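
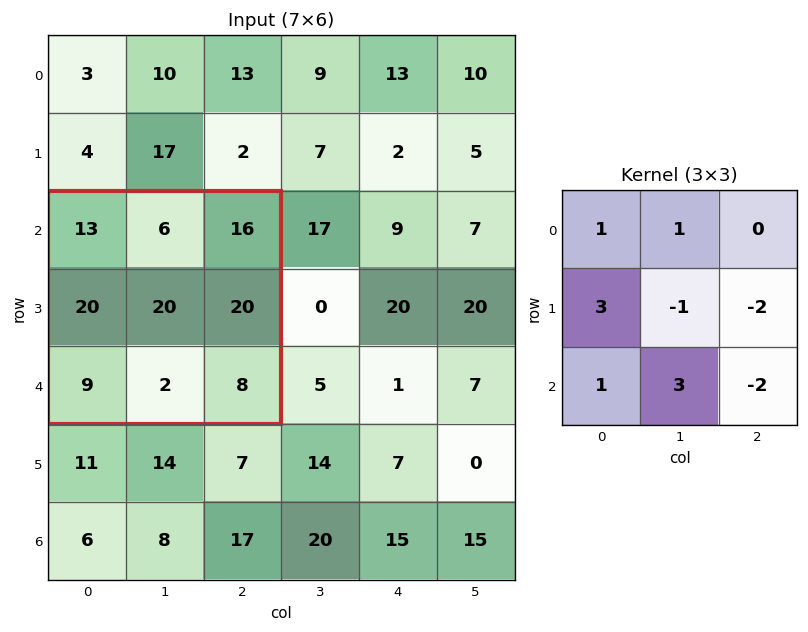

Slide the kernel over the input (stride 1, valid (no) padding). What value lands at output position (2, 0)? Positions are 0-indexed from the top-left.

The receptive field on the input at this output position is [13 6 16 / 20 20 20 / 9 2 8]. Elementwise product with the kernel and sum: 13·1 + 6·1 + 20·3 + 20·-1 + 20·-2 + 9·1 + 2·3 + 8·-2.

18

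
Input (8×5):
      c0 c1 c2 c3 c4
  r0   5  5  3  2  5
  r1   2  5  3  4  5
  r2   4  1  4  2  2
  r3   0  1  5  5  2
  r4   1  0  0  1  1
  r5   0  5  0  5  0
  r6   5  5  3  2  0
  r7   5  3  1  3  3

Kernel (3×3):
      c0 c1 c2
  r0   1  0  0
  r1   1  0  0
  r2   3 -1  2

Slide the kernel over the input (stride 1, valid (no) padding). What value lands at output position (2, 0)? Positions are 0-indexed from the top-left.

7

The receptive field on the input at this output position is [4 1 4 / 0 1 5 / 1 0 0]. Elementwise product with the kernel and sum: 4·1 + 0·1 + 1·3 + 0·-1 + 0·2.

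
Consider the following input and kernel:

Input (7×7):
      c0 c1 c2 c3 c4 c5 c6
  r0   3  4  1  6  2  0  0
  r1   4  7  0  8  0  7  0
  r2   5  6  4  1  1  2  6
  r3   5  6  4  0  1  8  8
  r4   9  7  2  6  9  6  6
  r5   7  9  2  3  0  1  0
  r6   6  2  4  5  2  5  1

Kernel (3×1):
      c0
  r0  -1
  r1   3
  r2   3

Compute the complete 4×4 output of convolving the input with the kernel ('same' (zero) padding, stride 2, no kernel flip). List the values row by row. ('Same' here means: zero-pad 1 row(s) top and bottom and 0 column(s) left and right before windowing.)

21 3 6 0
26 24 6 42
43 8 26 10
11 10 6 3

Output[0,0]: The receptive field on the zero-padded input at this output position is [0 / 3 / 4]. Elementwise product with the kernel and sum: 0·-1 + 3·3 + 4·3.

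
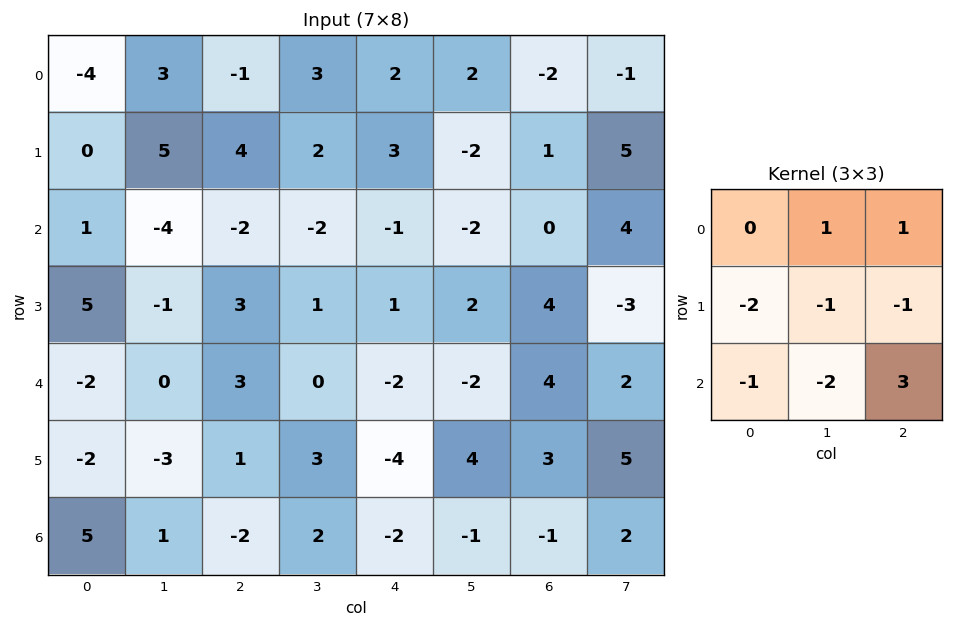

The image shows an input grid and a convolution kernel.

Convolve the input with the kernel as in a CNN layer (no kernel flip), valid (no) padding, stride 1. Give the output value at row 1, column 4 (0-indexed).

10

The receptive field on the input at this output position is [3 -2 1 / -1 -2 0 / 1 2 4]. Elementwise product with the kernel and sum: -2·1 + 1·1 + -1·-2 + -2·-1 + 0·-1 + 1·-1 + 2·-2 + 4·3.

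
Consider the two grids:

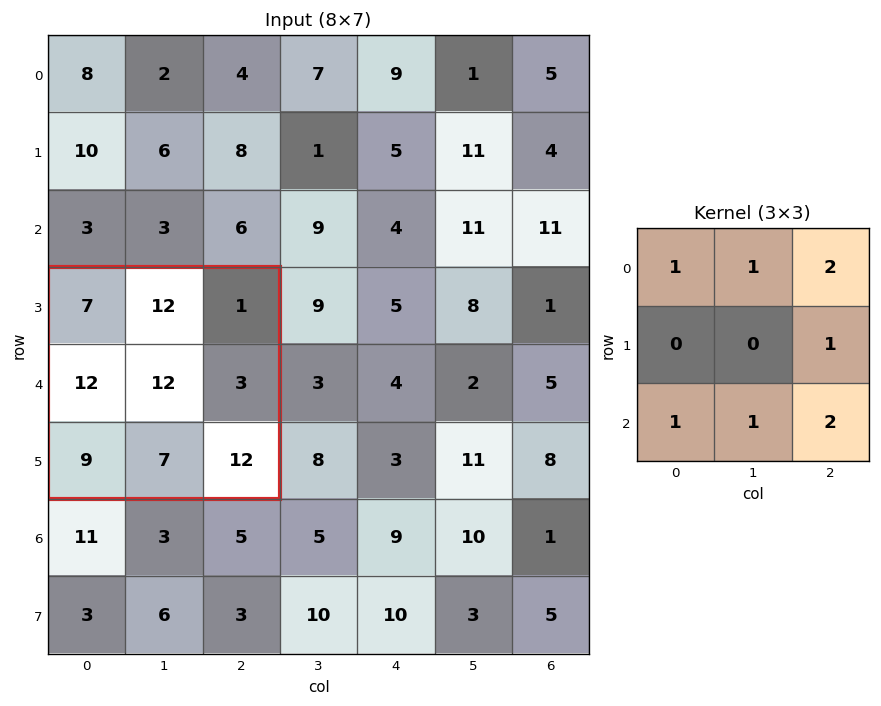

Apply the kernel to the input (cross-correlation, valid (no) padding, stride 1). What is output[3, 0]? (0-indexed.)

The receptive field on the input at this output position is [7 12 1 / 12 12 3 / 9 7 12]. Elementwise product with the kernel and sum: 7·1 + 12·1 + 1·2 + 3·1 + 9·1 + 7·1 + 12·2.

64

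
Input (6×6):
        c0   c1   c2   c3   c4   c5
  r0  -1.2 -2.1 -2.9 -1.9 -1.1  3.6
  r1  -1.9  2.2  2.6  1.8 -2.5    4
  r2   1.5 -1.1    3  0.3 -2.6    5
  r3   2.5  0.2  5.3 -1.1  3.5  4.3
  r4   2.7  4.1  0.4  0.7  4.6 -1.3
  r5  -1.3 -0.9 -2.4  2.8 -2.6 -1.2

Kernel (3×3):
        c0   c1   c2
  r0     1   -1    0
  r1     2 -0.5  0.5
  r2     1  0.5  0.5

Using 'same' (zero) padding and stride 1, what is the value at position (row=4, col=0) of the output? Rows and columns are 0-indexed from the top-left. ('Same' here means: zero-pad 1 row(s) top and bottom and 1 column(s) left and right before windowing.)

The receptive field on the zero-padded input at this output position is [0 2.5 0.2 / 0 2.7 4.1 / 0 -1.3 -0.9]. Elementwise product with the kernel and sum: 0·1 + 2.5·-1 + 0·2 + 2.7·-0.5 + 4.1·0.5 + 0·1 + -1.3·0.5 + -0.9·0.5.

-2.9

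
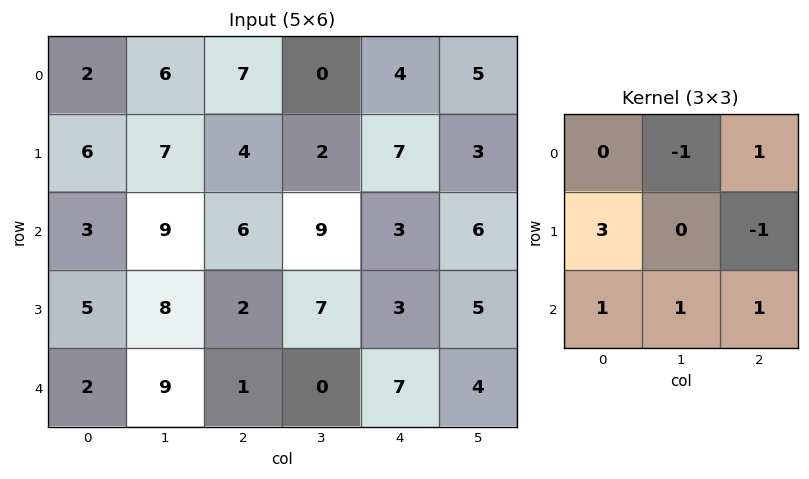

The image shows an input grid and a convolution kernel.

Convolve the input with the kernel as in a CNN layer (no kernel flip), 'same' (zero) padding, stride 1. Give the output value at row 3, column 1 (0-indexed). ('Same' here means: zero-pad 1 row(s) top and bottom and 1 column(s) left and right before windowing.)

22

The receptive field on the zero-padded input at this output position is [3 9 6 / 5 8 2 / 2 9 1]. Elementwise product with the kernel and sum: 9·-1 + 6·1 + 5·3 + 2·-1 + 2·1 + 9·1 + 1·1.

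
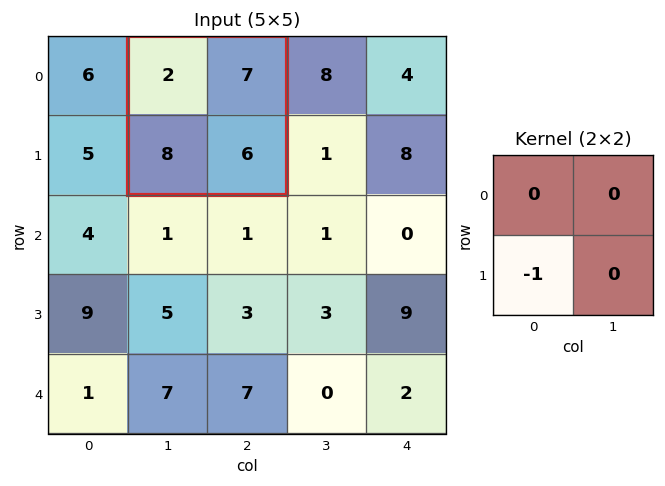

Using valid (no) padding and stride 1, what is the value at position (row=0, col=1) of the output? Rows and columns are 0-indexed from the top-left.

The receptive field on the input at this output position is [2 7 / 8 6]. Elementwise product with the kernel and sum: 8·-1.

-8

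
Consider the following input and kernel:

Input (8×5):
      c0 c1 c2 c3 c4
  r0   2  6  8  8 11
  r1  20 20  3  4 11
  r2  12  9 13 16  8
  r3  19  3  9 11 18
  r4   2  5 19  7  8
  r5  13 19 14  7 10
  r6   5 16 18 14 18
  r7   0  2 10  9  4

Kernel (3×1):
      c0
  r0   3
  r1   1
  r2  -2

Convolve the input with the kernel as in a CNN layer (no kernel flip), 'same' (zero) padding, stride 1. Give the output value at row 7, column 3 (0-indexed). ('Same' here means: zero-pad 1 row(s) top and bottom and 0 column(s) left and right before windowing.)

The receptive field on the zero-padded input at this output position is [14 / 9 / 0]. Elementwise product with the kernel and sum: 14·3 + 9·1 + 0·-2.

51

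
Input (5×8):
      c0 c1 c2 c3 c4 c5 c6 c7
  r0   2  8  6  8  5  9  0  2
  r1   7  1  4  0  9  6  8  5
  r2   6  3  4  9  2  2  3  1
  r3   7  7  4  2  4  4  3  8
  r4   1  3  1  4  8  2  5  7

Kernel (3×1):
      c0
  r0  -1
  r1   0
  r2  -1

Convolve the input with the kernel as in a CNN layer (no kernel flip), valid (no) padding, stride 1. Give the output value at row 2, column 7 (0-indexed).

-8

The receptive field on the input at this output position is [1 / 8 / 7]. Elementwise product with the kernel and sum: 1·-1 + 7·-1.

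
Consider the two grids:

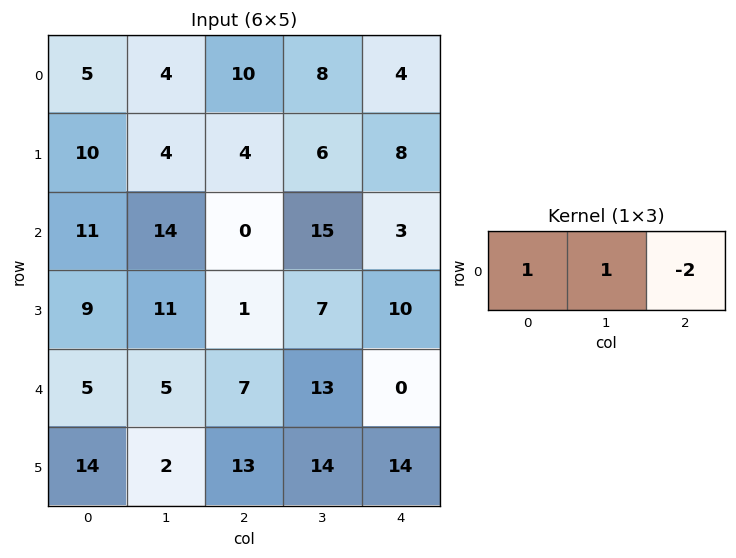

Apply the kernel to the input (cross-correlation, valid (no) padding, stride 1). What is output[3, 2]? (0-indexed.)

The receptive field on the input at this output position is [1 7 10]. Elementwise product with the kernel and sum: 1·1 + 7·1 + 10·-2.

-12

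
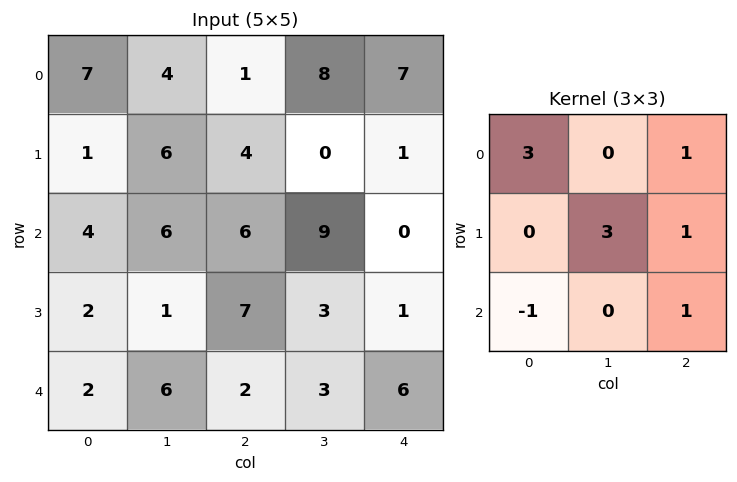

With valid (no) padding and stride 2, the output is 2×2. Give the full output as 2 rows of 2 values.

46 5
28 32

Output[0,0]: The receptive field on the input at this output position is [7 4 1 / 1 6 4 / 4 6 6]. Elementwise product with the kernel and sum: 7·3 + 1·1 + 6·3 + 4·1 + 4·-1 + 6·1.
Output[0,1]: The receptive field on the input at this output position is [1 8 7 / 4 0 1 / 6 9 0]. Elementwise product with the kernel and sum: 1·3 + 7·1 + 0·3 + 1·1 + 6·-1 + 0·1.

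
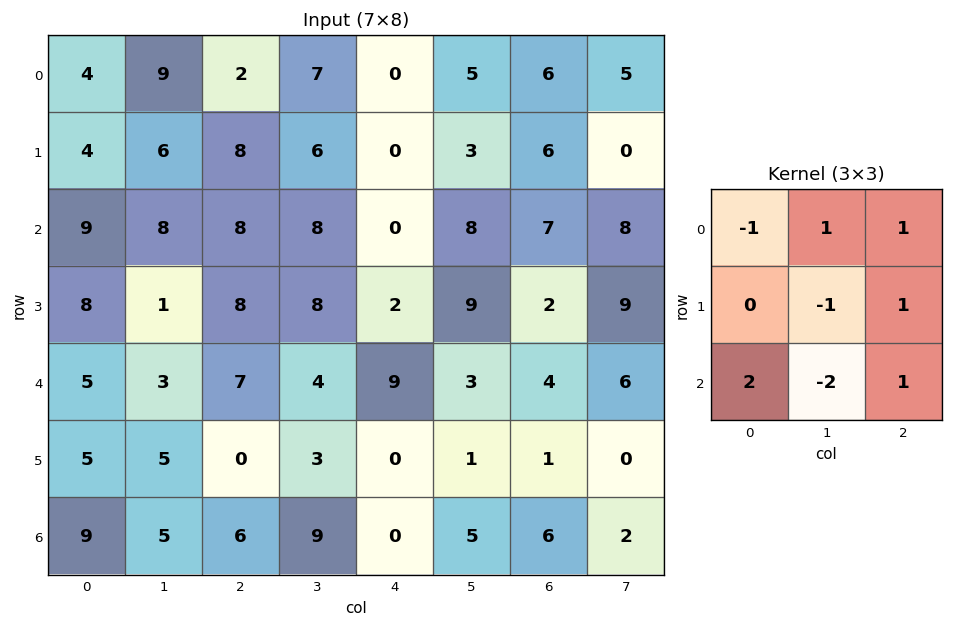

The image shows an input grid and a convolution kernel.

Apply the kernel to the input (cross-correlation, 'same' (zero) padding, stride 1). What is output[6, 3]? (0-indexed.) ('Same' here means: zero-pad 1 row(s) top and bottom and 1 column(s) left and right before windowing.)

-6

The receptive field on the zero-padded input at this output position is [0 3 0 / 6 9 0 / 0 0 0]. Elementwise product with the kernel and sum: 0·-1 + 3·1 + 0·1 + 9·-1 + 0·1 + 0·2 + 0·-2 + 0·1.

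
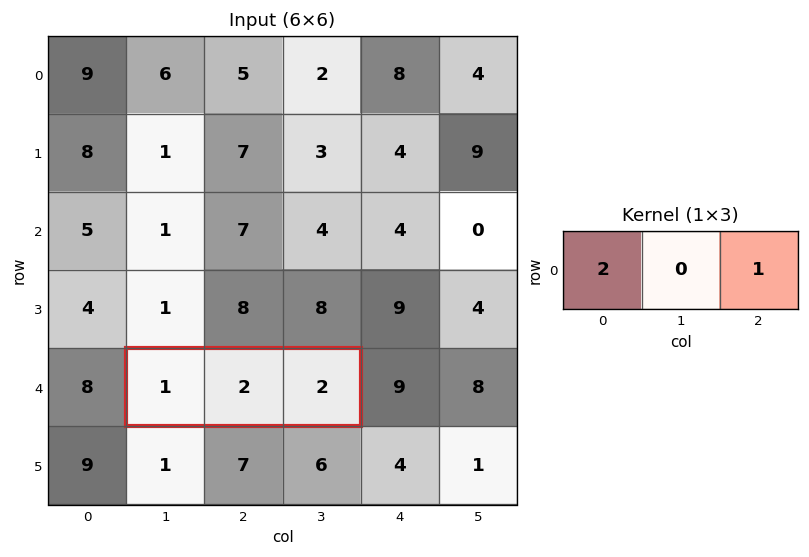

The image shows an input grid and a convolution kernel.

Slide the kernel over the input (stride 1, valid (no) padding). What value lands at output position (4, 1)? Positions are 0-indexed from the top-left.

The receptive field on the input at this output position is [1 2 2]. Elementwise product with the kernel and sum: 1·2 + 2·1.

4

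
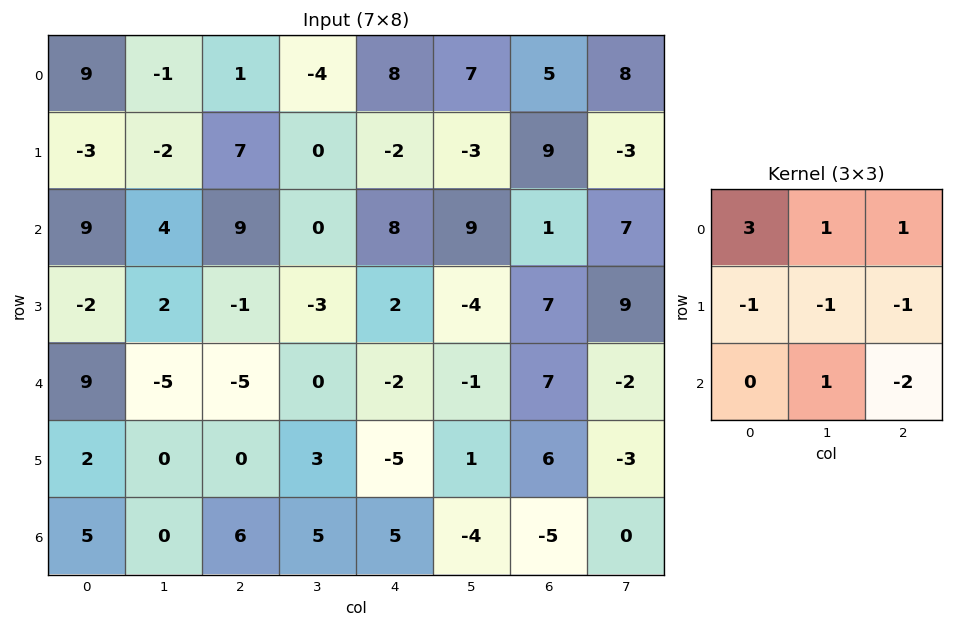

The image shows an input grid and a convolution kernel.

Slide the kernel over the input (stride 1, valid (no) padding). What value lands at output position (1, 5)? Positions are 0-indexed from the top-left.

The receptive field on the input at this output position is [-3 9 -3 / 9 1 7 / -4 7 9]. Elementwise product with the kernel and sum: -3·3 + 9·1 + -3·1 + 9·-1 + 1·-1 + 7·-1 + 7·1 + 9·-2.

-31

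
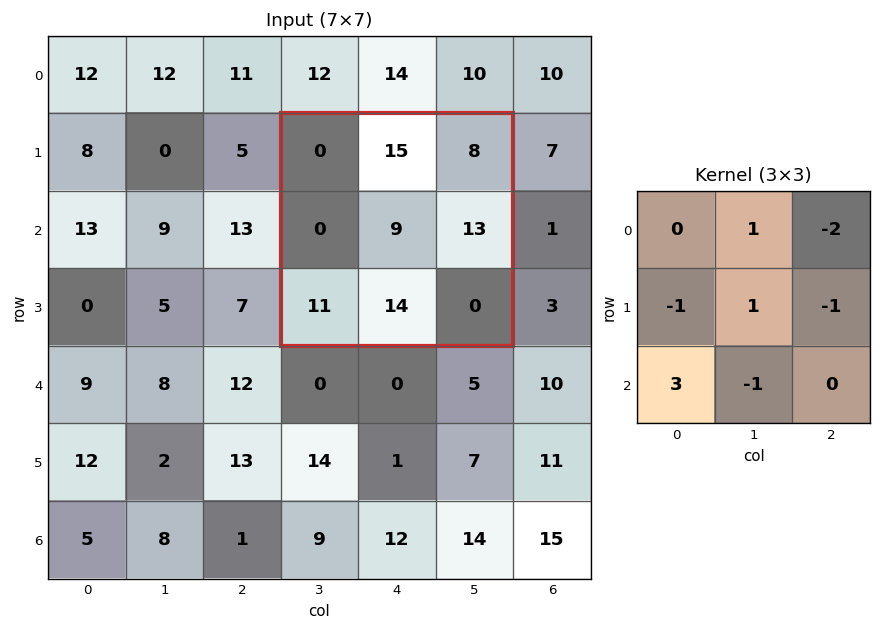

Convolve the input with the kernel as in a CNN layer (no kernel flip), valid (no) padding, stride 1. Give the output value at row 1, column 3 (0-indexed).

14

The receptive field on the input at this output position is [0 15 8 / 0 9 13 / 11 14 0]. Elementwise product with the kernel and sum: 15·1 + 8·-2 + 0·-1 + 9·1 + 13·-1 + 11·3 + 14·-1.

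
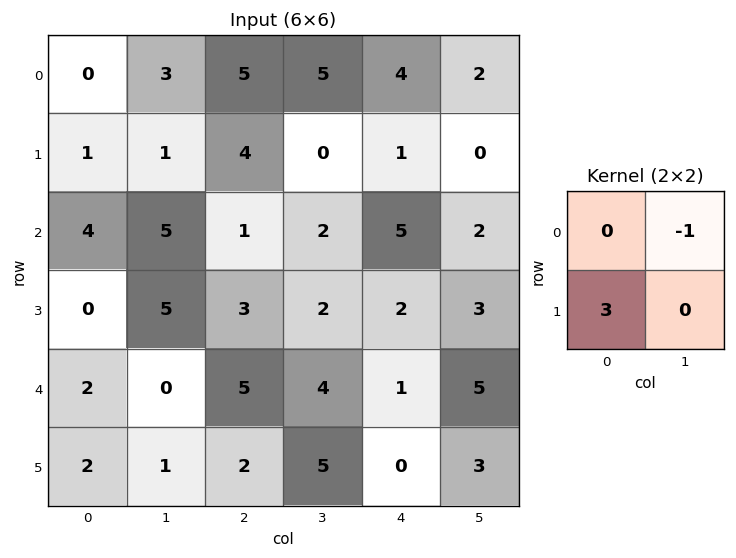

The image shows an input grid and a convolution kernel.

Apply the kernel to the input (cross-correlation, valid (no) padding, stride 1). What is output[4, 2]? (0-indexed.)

The receptive field on the input at this output position is [5 4 / 2 5]. Elementwise product with the kernel and sum: 4·-1 + 2·3.

2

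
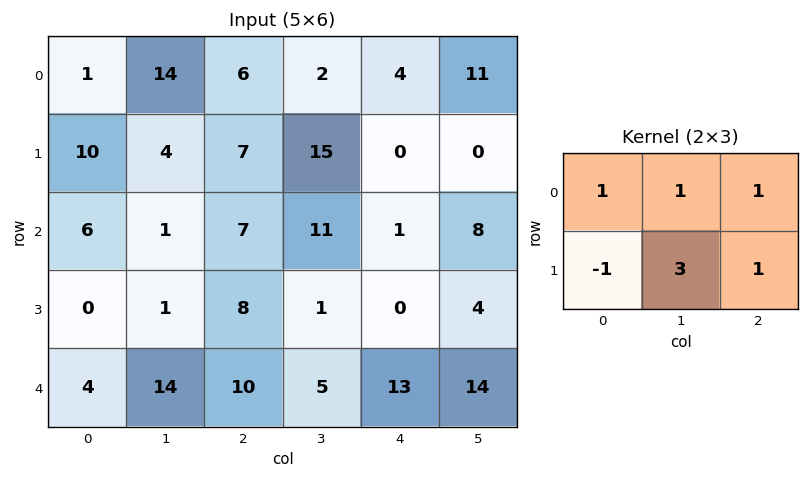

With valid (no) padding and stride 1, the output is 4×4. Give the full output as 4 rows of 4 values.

Output[0,0]: The receptive field on the input at this output position is [1 14 6 / 10 4 7]. Elementwise product with the kernel and sum: 1·1 + 14·1 + 6·1 + 10·-1 + 4·3 + 7·1.
Output[0,1]: The receptive field on the input at this output position is [14 6 2 / 4 7 15]. Elementwise product with the kernel and sum: 14·1 + 6·1 + 2·1 + 4·-1 + 7·3 + 15·1.

30 54 50 2
25 57 49 15
25 43 14 23
57 31 27 53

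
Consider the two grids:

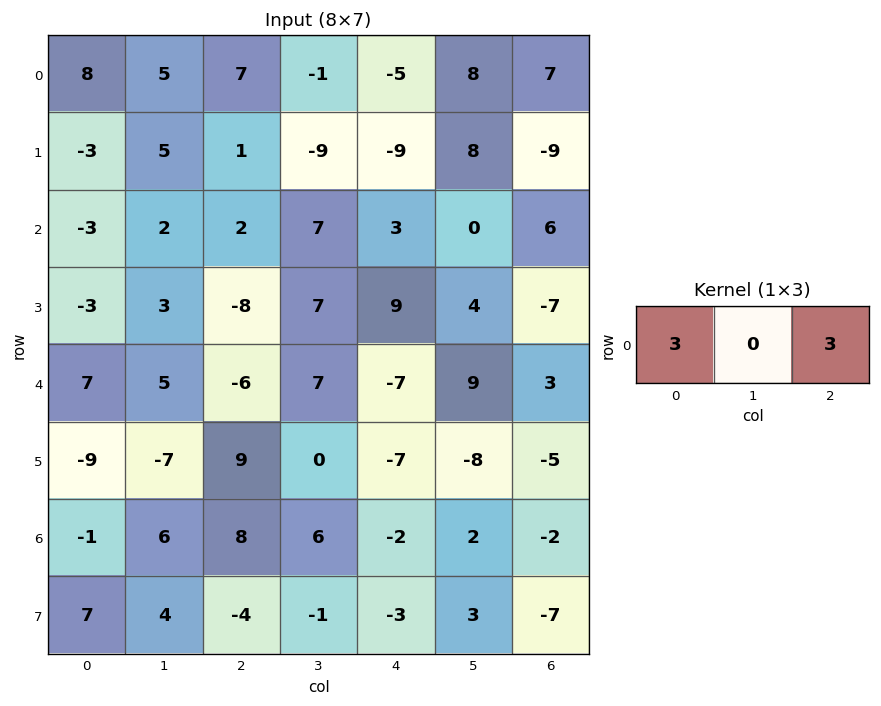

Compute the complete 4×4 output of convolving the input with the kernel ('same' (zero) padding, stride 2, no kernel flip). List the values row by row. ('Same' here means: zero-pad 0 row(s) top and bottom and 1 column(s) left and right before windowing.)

Output[0,0]: The receptive field on the zero-padded input at this output position is [0 8 5]. Elementwise product with the kernel and sum: 0·3 + 5·3.

15 12 21 24
6 27 21 0
15 36 48 27
18 36 24 6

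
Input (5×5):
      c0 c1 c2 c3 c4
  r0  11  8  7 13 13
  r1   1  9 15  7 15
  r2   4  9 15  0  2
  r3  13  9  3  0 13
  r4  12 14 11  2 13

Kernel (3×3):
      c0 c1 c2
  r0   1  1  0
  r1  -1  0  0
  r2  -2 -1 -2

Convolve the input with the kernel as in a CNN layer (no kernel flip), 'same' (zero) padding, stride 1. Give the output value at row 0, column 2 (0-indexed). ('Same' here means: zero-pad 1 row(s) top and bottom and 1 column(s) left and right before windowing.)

The receptive field on the zero-padded input at this output position is [0 0 0 / 8 7 13 / 9 15 7]. Elementwise product with the kernel and sum: 0·1 + 0·1 + 8·-1 + 9·-2 + 15·-1 + 7·-2.

-55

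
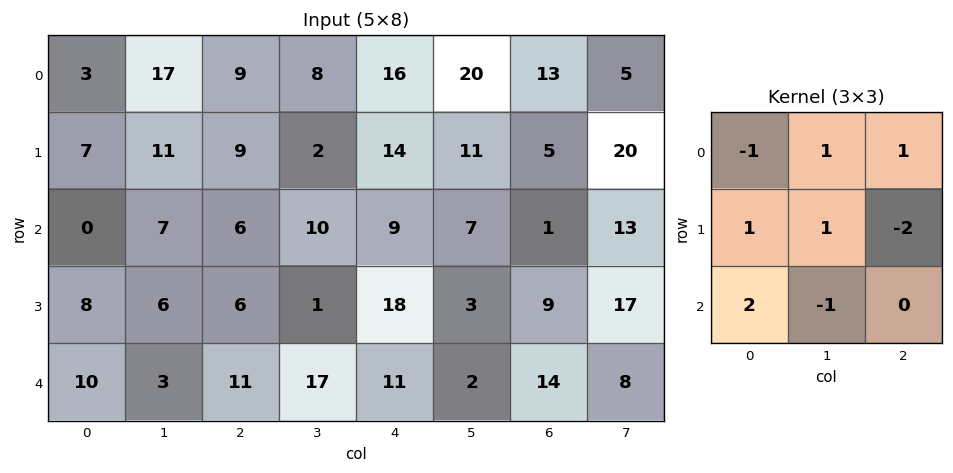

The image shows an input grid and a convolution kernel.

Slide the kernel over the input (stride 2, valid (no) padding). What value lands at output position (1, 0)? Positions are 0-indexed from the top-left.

The receptive field on the input at this output position is [0 7 6 / 8 6 6 / 10 3 11]. Elementwise product with the kernel and sum: 0·-1 + 7·1 + 6·1 + 8·1 + 6·1 + 6·-2 + 10·2 + 3·-1.

32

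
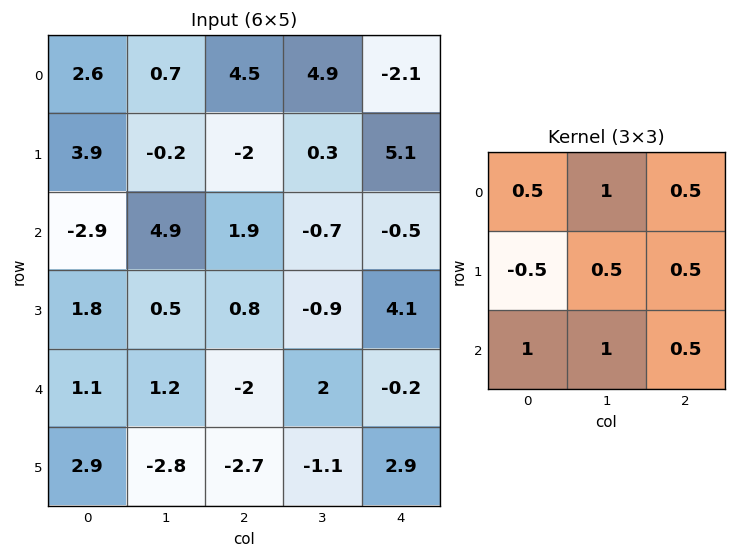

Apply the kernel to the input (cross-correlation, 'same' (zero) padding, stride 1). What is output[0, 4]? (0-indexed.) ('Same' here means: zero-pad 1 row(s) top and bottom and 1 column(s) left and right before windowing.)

1.9

The receptive field on the zero-padded input at this output position is [0 0 0 / 4.9 -2.1 0 / 0.3 5.1 0]. Elementwise product with the kernel and sum: 0·0.5 + 0·1 + 0·0.5 + 4.9·-0.5 + -2.1·0.5 + 0·0.5 + 0.3·1 + 5.1·1 + 0·0.5.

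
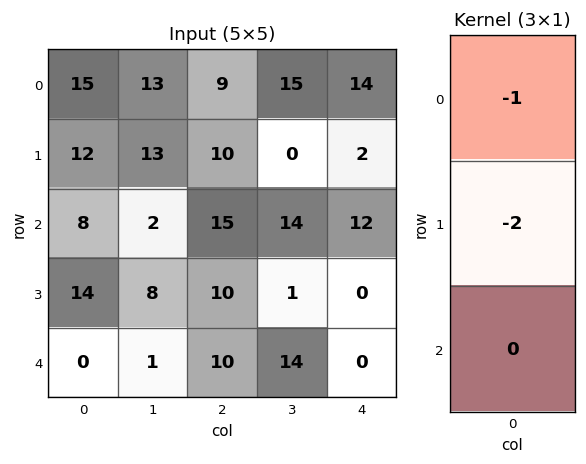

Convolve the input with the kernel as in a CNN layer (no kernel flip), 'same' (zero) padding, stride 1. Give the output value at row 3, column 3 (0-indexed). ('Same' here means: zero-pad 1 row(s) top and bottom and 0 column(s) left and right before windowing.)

The receptive field on the zero-padded input at this output position is [14 / 1 / 14]. Elementwise product with the kernel and sum: 14·-1 + 1·-2.

-16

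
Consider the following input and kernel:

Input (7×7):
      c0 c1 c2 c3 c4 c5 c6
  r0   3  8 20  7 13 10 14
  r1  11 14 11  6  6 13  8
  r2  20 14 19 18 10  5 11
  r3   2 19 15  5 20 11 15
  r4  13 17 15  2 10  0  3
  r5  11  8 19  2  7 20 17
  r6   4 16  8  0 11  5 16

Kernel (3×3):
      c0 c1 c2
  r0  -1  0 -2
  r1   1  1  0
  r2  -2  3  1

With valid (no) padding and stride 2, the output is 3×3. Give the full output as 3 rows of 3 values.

Output[0,0]: The receptive field on the input at this output position is [3 8 20 / 11 14 11 / 20 14 19]. Elementwise product with the kernel and sum: 3·-1 + 20·-2 + 11·1 + 14·1 + 20·-2 + 14·3 + 19·1.

3 -3 -16
3 -33 -18
24 -19 20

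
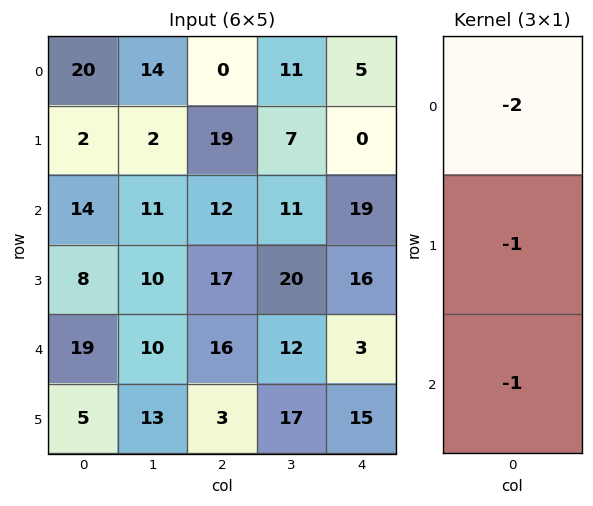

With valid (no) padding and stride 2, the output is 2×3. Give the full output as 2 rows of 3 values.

Output[0,0]: The receptive field on the input at this output position is [20 / 2 / 14]. Elementwise product with the kernel and sum: 20·-2 + 2·-1 + 14·-1.

-56 -31 -29
-55 -57 -57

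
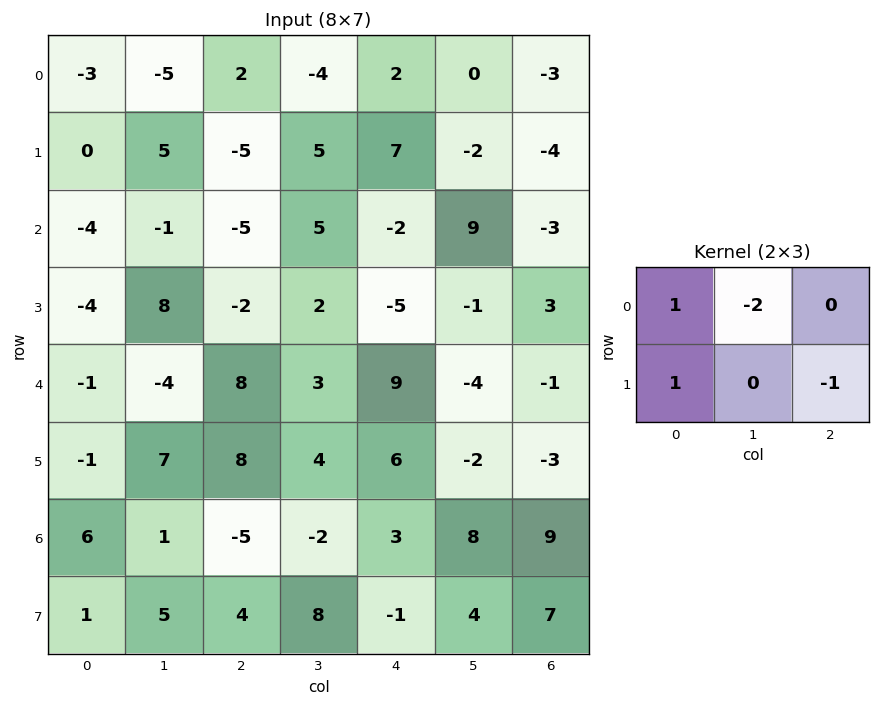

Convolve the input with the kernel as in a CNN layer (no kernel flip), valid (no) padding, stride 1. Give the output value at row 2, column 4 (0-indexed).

-28

The receptive field on the input at this output position is [-2 9 -3 / -5 -1 3]. Elementwise product with the kernel and sum: -2·1 + 9·-2 + -5·1 + 3·-1.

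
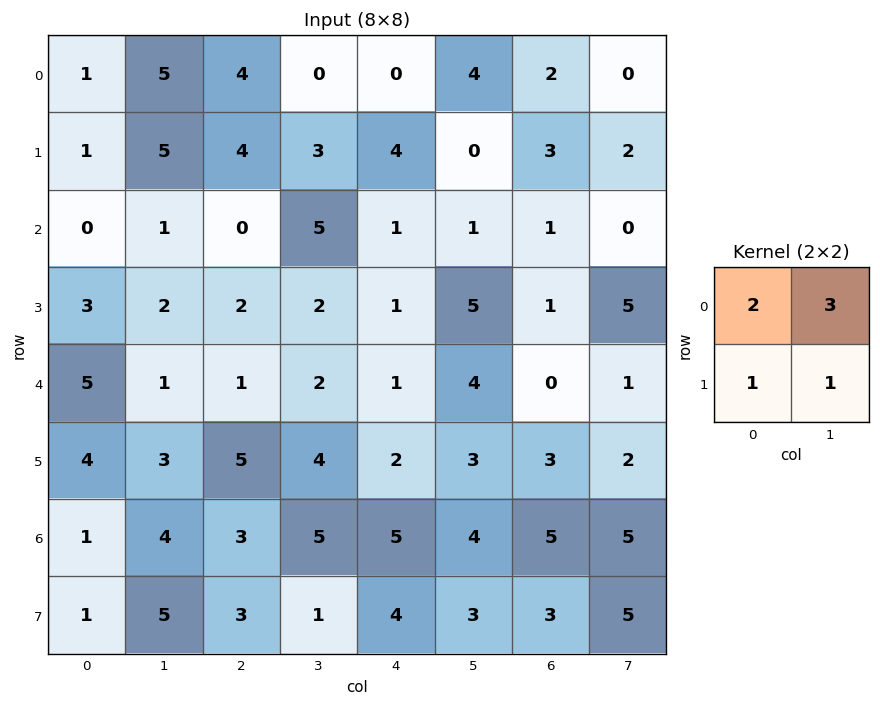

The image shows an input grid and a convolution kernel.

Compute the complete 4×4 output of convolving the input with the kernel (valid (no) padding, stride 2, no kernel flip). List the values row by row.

Output[0,0]: The receptive field on the input at this output position is [1 5 / 1 5]. Elementwise product with the kernel and sum: 1·2 + 5·3 + 1·1 + 5·1.
Output[0,1]: The receptive field on the input at this output position is [4 0 / 4 3]. Elementwise product with the kernel and sum: 4·2 + 0·3 + 4·1 + 3·1.

23 15 16 9
8 19 11 8
20 17 19 8
20 25 29 33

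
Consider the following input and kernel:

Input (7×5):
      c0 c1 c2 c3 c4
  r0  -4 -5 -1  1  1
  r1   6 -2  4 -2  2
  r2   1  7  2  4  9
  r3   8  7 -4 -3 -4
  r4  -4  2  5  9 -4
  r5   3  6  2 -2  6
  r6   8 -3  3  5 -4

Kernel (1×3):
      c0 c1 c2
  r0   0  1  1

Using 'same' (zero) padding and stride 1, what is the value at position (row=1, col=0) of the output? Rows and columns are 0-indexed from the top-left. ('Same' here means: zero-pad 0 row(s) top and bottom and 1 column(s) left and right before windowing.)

The receptive field on the zero-padded input at this output position is [0 6 -2]. Elementwise product with the kernel and sum: 6·1 + -2·1.

4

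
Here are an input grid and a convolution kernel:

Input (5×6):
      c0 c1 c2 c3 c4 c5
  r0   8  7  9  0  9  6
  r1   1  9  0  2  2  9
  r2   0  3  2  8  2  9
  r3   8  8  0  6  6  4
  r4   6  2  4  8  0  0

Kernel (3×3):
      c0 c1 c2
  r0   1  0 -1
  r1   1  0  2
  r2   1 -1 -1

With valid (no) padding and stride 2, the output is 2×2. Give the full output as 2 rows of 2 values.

-5 -4
6 8

Output[0,0]: The receptive field on the input at this output position is [8 7 9 / 1 9 0 / 0 3 2]. Elementwise product with the kernel and sum: 8·1 + 9·-1 + 1·1 + 0·2 + 0·1 + 3·-1 + 2·-1.
Output[0,1]: The receptive field on the input at this output position is [9 0 9 / 0 2 2 / 2 8 2]. Elementwise product with the kernel and sum: 9·1 + 9·-1 + 0·1 + 2·2 + 2·1 + 8·-1 + 2·-1.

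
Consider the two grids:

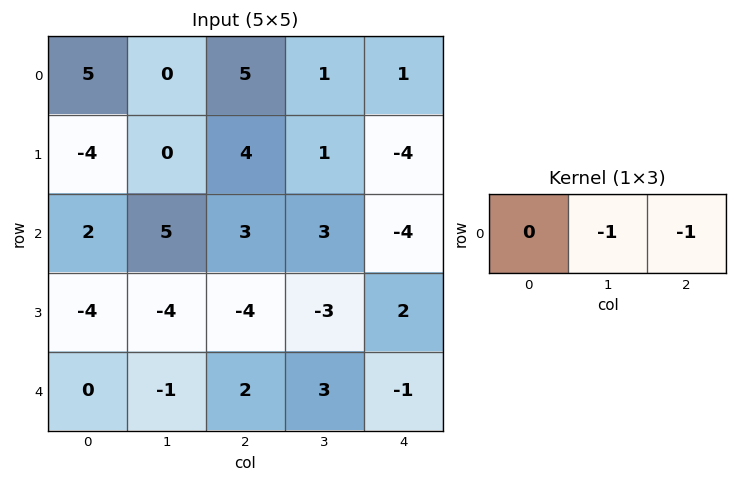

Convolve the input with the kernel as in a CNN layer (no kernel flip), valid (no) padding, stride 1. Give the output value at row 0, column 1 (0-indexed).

The receptive field on the input at this output position is [0 5 1]. Elementwise product with the kernel and sum: 5·-1 + 1·-1.

-6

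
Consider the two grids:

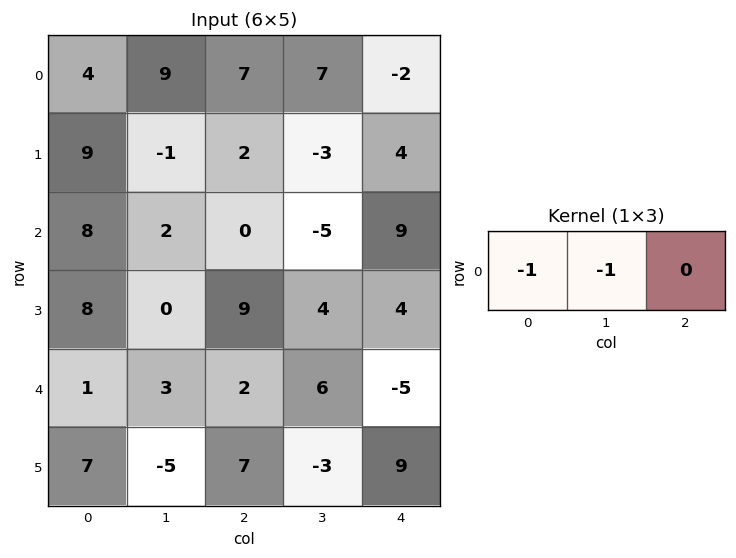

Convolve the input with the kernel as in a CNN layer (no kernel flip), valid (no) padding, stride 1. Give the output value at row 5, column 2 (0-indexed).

The receptive field on the input at this output position is [7 -3 9]. Elementwise product with the kernel and sum: 7·-1 + -3·-1.

-4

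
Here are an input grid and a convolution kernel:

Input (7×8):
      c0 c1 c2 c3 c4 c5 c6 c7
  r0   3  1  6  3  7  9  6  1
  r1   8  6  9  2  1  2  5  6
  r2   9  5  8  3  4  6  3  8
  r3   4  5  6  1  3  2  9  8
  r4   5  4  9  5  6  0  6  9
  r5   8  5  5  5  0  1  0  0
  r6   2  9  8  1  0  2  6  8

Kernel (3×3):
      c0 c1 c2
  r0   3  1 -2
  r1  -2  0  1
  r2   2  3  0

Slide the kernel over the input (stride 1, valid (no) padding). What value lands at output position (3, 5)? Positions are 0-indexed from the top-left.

10

The receptive field on the input at this output position is [2 9 8 / 0 6 9 / 1 0 0]. Elementwise product with the kernel and sum: 2·3 + 9·1 + 8·-2 + 0·-2 + 9·1 + 1·2 + 0·3.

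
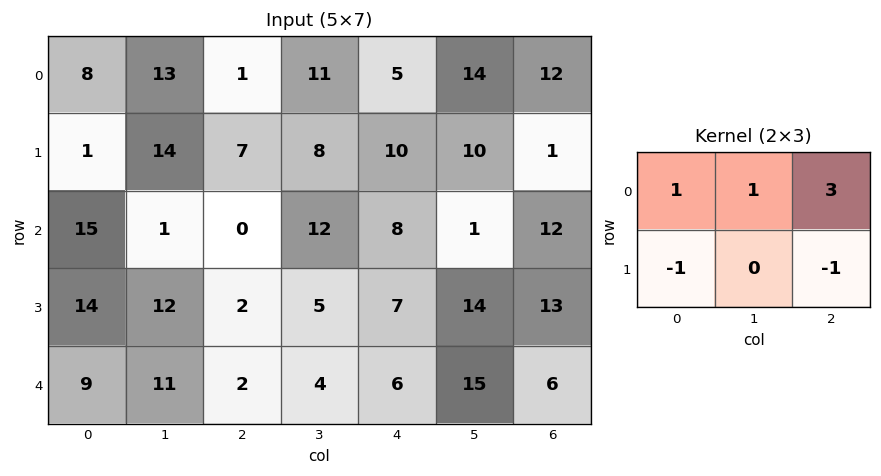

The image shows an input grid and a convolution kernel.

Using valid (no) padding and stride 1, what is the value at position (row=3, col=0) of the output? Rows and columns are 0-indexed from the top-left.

The receptive field on the input at this output position is [14 12 2 / 9 11 2]. Elementwise product with the kernel and sum: 14·1 + 12·1 + 2·3 + 9·-1 + 2·-1.

21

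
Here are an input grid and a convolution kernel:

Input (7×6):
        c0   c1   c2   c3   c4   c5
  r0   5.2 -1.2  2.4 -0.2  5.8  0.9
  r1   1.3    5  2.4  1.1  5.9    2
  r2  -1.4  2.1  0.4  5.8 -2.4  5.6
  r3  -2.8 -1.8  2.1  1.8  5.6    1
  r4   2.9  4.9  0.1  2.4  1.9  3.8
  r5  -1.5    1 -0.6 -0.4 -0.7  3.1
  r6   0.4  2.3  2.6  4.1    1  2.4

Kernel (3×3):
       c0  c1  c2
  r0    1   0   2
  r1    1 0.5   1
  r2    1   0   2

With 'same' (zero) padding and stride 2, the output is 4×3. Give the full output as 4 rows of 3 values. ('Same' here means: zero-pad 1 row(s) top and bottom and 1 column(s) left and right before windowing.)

Output[0,0]: The receptive field on the zero-padded input at this output position is [0 0 0 / 0 5.2 -1.2 / 0 1.3 5]. Elementwise product with the kernel and sum: 0·1 + 0·2 + 0·1 + 5.2·0.5 + -1.2·1 + 0·1 + 5·2.

11.4 7 8.7
7.8 17.1 19.1
4.75 9.35 16.75
4.5 7.9 12.8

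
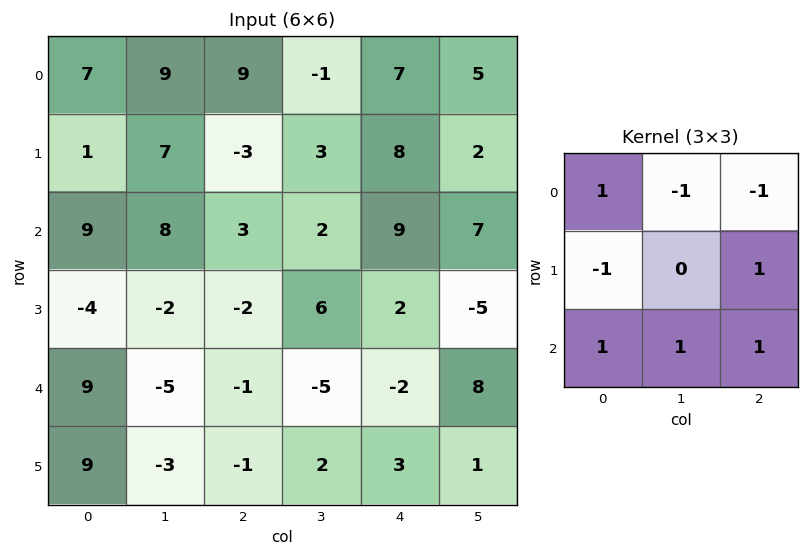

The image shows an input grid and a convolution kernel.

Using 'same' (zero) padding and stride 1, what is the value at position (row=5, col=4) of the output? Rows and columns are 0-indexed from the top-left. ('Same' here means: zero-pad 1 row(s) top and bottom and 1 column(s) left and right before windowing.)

The receptive field on the zero-padded input at this output position is [-5 -2 8 / 2 3 1 / 0 0 0]. Elementwise product with the kernel and sum: -5·1 + -2·-1 + 8·-1 + 2·-1 + 1·1 + 0·1 + 0·1 + 0·1.

-12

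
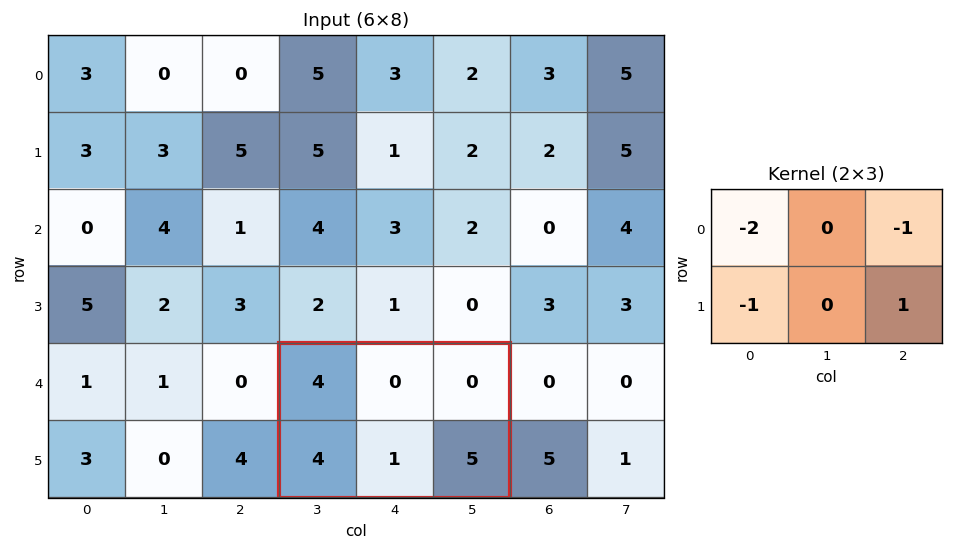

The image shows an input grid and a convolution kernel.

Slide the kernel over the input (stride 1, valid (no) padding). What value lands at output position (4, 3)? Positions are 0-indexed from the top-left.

The receptive field on the input at this output position is [4 0 0 / 4 1 5]. Elementwise product with the kernel and sum: 4·-2 + 0·-1 + 4·-1 + 5·1.

-7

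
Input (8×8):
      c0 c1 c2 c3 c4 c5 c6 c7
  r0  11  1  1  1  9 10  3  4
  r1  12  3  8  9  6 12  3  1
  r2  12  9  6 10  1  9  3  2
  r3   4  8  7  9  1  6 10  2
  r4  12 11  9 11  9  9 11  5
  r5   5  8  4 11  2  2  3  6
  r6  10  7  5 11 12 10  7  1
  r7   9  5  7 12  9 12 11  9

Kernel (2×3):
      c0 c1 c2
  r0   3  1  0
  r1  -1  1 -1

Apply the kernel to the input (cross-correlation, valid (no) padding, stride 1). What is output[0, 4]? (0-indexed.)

40

The receptive field on the input at this output position is [9 10 3 / 6 12 3]. Elementwise product with the kernel and sum: 9·3 + 10·1 + 6·-1 + 12·1 + 3·-1.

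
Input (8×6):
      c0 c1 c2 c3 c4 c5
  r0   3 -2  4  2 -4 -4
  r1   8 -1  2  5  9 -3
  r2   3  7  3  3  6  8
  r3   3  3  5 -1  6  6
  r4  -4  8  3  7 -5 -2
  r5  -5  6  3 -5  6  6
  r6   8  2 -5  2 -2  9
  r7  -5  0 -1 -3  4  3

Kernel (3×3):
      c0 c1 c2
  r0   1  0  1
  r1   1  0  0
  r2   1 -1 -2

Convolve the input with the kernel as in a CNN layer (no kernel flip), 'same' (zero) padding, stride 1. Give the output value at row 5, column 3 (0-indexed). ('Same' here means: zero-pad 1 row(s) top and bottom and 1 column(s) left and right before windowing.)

-2

The receptive field on the zero-padded input at this output position is [3 7 -5 / 3 -5 6 / -5 2 -2]. Elementwise product with the kernel and sum: 3·1 + -5·1 + 3·1 + -5·1 + 2·-1 + -2·-2.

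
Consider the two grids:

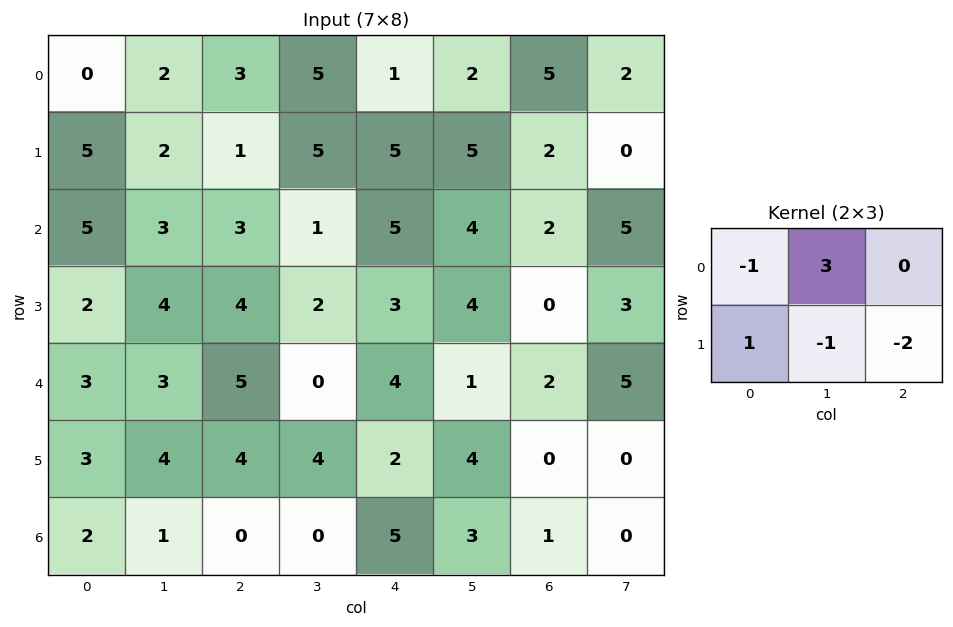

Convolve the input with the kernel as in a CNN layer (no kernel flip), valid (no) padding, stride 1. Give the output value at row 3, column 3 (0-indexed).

The receptive field on the input at this output position is [2 3 4 / 0 4 1]. Elementwise product with the kernel and sum: 2·-1 + 3·3 + 0·1 + 4·-1 + 1·-2.

1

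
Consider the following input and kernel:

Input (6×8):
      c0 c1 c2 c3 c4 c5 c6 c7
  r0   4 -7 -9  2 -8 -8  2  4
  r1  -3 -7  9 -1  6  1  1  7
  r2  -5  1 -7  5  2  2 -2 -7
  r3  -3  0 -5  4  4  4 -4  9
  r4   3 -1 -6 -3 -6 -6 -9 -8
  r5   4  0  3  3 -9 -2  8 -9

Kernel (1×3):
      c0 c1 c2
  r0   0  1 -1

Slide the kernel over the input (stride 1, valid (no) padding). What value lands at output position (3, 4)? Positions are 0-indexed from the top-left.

The receptive field on the input at this output position is [4 4 -4]. Elementwise product with the kernel and sum: 4·1 + -4·-1.

8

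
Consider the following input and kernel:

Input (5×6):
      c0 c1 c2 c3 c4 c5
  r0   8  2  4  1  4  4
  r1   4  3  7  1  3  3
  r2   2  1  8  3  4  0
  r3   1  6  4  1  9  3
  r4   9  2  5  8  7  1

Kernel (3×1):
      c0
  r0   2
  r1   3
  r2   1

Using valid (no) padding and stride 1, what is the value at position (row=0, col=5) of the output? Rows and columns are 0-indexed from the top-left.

The receptive field on the input at this output position is [4 / 3 / 0]. Elementwise product with the kernel and sum: 4·2 + 3·3 + 0·1.

17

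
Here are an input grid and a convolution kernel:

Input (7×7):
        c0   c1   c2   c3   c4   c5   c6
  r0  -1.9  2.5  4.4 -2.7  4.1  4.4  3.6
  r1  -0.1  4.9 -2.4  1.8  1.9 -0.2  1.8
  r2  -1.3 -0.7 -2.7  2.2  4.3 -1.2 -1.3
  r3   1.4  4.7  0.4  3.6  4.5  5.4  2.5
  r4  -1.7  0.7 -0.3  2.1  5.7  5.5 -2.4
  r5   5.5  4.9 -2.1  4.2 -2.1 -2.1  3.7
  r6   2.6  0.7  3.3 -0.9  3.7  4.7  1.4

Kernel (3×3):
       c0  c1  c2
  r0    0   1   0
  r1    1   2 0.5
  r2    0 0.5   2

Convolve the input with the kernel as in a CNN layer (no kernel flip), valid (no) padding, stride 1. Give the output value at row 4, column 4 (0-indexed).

6.2

The receptive field on the input at this output position is [5.7 5.5 -2.4 / -2.1 -2.1 3.7 / 3.7 4.7 1.4]. Elementwise product with the kernel and sum: 5.5·1 + -2.1·1 + -2.1·2 + 3.7·0.5 + 4.7·0.5 + 1.4·2.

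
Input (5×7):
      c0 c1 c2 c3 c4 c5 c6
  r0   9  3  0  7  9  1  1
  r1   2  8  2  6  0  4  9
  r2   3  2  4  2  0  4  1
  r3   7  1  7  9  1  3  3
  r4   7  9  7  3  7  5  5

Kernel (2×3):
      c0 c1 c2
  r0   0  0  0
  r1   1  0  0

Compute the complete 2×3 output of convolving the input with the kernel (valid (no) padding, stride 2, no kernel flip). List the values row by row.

Output[0,0]: The receptive field on the input at this output position is [9 3 0 / 2 8 2]. Elementwise product with the kernel and sum: 2·1.
Output[0,1]: The receptive field on the input at this output position is [0 7 9 / 2 6 0]. Elementwise product with the kernel and sum: 2·1.

2 2 0
7 7 1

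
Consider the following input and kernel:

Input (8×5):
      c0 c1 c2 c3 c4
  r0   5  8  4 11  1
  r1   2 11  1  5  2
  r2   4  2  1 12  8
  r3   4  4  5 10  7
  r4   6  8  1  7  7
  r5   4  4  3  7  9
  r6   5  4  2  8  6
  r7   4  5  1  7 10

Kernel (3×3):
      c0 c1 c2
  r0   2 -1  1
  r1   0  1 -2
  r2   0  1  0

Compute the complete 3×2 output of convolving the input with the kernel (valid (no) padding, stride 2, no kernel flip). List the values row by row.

17 11
9 1
7 -1

Output[0,0]: The receptive field on the input at this output position is [5 8 4 / 2 11 1 / 4 2 1]. Elementwise product with the kernel and sum: 5·2 + 8·-1 + 4·1 + 11·1 + 1·-2 + 2·1.
Output[0,1]: The receptive field on the input at this output position is [4 11 1 / 1 5 2 / 1 12 8]. Elementwise product with the kernel and sum: 4·2 + 11·-1 + 1·1 + 5·1 + 2·-2 + 12·1.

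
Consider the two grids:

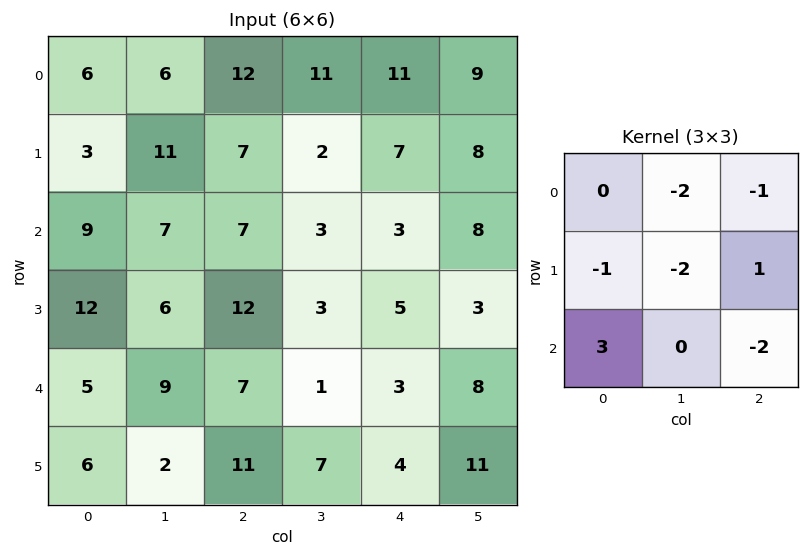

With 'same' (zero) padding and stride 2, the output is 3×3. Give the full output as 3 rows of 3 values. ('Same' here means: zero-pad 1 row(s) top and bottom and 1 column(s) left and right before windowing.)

Output[0,0]: The receptive field on the zero-padded input at this output position is [0 0 0 / 0 6 6 / 0 3 11]. Elementwise product with the kernel and sum: 0·-2 + 0·-1 + 0·-1 + 6·-2 + 6·1 + 0·3 + 11·-2.

-28 10 -34
-40 -22 -20
-35 -57 -13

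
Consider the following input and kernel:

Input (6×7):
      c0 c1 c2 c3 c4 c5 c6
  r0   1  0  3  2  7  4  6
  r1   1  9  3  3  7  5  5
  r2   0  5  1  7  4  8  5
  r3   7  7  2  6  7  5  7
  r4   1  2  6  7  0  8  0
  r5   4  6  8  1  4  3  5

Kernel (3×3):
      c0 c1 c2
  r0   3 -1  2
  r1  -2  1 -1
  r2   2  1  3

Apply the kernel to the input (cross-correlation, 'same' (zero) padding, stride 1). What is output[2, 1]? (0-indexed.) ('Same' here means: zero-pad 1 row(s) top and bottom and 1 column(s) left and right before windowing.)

31

The receptive field on the zero-padded input at this output position is [1 9 3 / 0 5 1 / 7 7 2]. Elementwise product with the kernel and sum: 1·3 + 9·-1 + 3·2 + 0·-2 + 5·1 + 1·-1 + 7·2 + 7·1 + 2·3.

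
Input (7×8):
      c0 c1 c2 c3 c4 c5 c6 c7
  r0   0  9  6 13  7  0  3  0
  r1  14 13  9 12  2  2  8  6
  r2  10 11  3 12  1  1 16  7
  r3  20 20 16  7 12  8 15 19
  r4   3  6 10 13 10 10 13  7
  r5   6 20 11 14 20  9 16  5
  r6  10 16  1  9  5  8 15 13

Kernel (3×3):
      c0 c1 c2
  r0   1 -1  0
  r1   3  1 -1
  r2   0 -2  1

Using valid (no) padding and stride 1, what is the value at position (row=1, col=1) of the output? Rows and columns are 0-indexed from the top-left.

3

The receptive field on the input at this output position is [13 9 12 / 11 3 12 / 20 16 7]. Elementwise product with the kernel and sum: 13·1 + 9·-1 + 11·3 + 3·1 + 12·-1 + 16·-2 + 7·1.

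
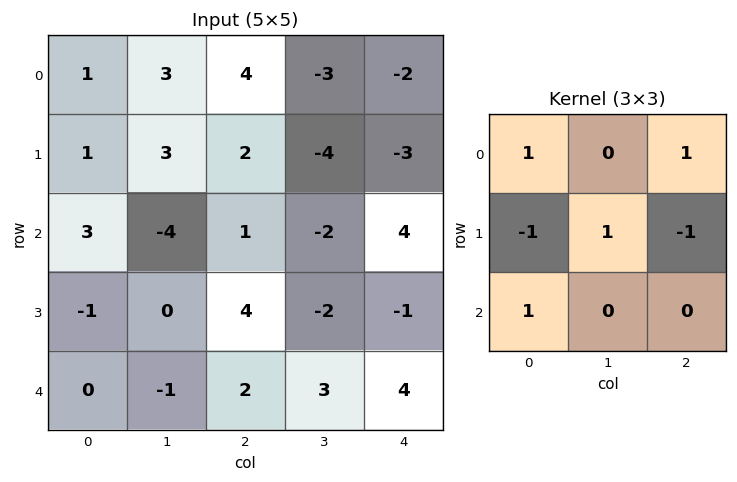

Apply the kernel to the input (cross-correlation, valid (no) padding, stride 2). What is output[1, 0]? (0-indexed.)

1

The receptive field on the input at this output position is [3 -4 1 / -1 0 4 / 0 -1 2]. Elementwise product with the kernel and sum: 3·1 + 1·1 + -1·-1 + 0·1 + 4·-1 + 0·1.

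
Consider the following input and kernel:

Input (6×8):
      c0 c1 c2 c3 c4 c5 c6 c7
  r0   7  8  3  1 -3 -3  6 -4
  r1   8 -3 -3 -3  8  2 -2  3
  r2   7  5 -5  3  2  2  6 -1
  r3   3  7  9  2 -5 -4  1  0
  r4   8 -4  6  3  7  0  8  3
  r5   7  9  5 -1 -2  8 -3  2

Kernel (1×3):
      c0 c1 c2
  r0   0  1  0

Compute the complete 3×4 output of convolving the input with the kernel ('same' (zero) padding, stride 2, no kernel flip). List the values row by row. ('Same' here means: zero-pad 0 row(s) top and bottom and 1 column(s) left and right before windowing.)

Output[0,0]: The receptive field on the zero-padded input at this output position is [0 7 8]. Elementwise product with the kernel and sum: 7·1.
Output[0,1]: The receptive field on the zero-padded input at this output position is [8 3 1]. Elementwise product with the kernel and sum: 3·1.

7 3 -3 6
7 -5 2 6
8 6 7 8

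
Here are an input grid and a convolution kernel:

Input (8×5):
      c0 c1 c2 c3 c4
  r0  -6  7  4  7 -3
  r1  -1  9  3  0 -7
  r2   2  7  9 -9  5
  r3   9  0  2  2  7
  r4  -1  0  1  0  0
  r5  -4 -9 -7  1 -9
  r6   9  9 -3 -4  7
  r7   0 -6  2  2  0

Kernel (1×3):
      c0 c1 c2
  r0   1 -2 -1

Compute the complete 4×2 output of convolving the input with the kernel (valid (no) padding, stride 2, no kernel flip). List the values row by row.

Output[0,0]: The receptive field on the input at this output position is [-6 7 4]. Elementwise product with the kernel and sum: -6·1 + 7·-2 + 4·-1.
Output[0,1]: The receptive field on the input at this output position is [4 7 -3]. Elementwise product with the kernel and sum: 4·1 + 7·-2 + -3·-1.

-24 -7
-21 22
-2 1
-6 -2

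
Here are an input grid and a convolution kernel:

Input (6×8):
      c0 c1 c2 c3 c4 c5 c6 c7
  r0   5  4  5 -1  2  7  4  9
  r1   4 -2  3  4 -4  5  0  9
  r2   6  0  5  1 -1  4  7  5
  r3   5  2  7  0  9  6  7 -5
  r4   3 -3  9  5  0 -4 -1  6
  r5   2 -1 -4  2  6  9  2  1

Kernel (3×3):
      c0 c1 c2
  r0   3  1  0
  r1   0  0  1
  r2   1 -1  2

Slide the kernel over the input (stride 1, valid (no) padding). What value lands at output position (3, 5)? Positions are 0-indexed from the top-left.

40

The receptive field on the input at this output position is [6 7 -5 / -4 -1 6 / 9 2 1]. Elementwise product with the kernel and sum: 6·3 + 7·1 + 6·1 + 9·1 + 2·-1 + 1·2.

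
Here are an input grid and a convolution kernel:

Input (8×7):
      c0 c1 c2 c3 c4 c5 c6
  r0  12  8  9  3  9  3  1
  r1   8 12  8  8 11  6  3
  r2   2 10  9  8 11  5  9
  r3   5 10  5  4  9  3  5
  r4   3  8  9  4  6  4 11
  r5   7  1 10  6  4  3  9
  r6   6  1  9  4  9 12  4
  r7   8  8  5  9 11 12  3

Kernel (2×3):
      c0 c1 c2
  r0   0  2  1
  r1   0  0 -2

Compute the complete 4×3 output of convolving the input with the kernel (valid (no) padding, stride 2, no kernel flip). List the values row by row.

Output[0,0]: The receptive field on the input at this output position is [12 8 9 / 8 12 8]. Elementwise product with the kernel and sum: 8·2 + 9·1 + 8·-2.
Output[0,1]: The receptive field on the input at this output position is [9 3 9 / 8 8 11]. Elementwise product with the kernel and sum: 3·2 + 9·1 + 11·-2.

9 -7 1
19 9 9
5 6 1
1 -5 22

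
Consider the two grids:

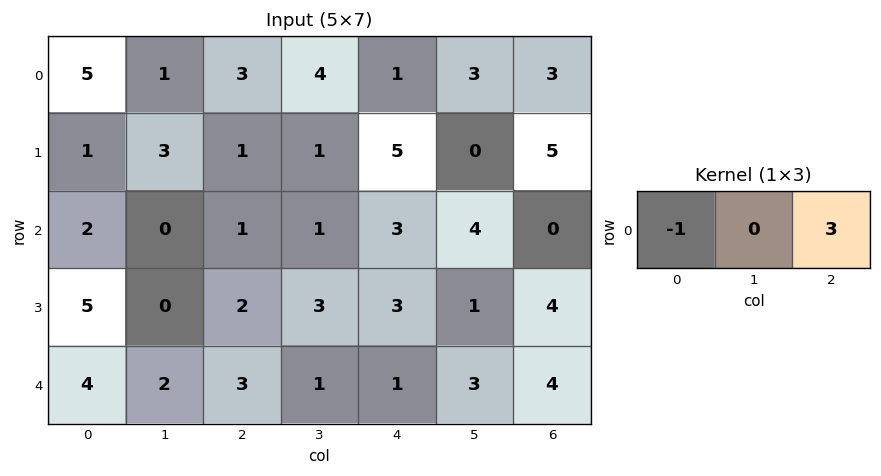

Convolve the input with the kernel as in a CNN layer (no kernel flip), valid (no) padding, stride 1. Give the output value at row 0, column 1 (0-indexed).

The receptive field on the input at this output position is [1 3 4]. Elementwise product with the kernel and sum: 1·-1 + 4·3.

11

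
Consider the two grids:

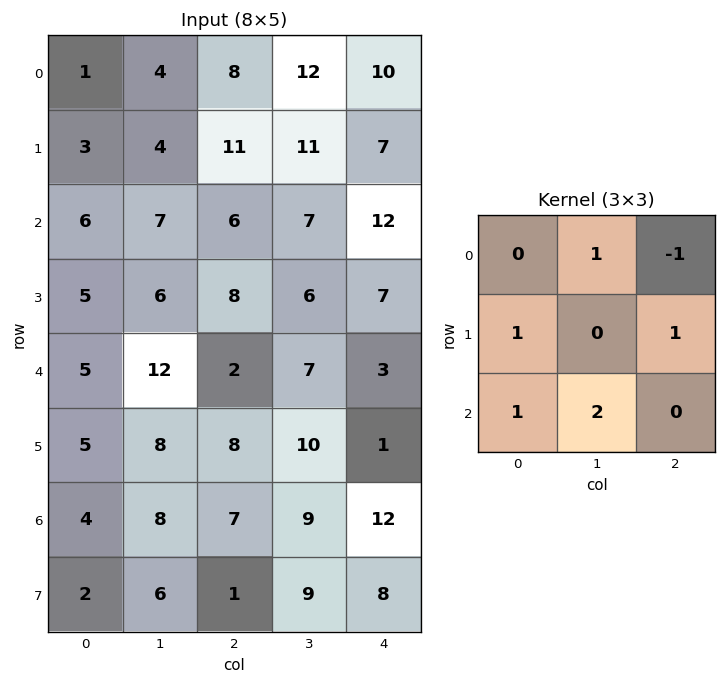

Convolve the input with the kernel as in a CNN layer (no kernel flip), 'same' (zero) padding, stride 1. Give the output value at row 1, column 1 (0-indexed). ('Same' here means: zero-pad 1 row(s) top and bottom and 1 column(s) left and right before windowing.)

30

The receptive field on the zero-padded input at this output position is [1 4 8 / 3 4 11 / 6 7 6]. Elementwise product with the kernel and sum: 4·1 + 8·-1 + 3·1 + 11·1 + 6·1 + 7·2.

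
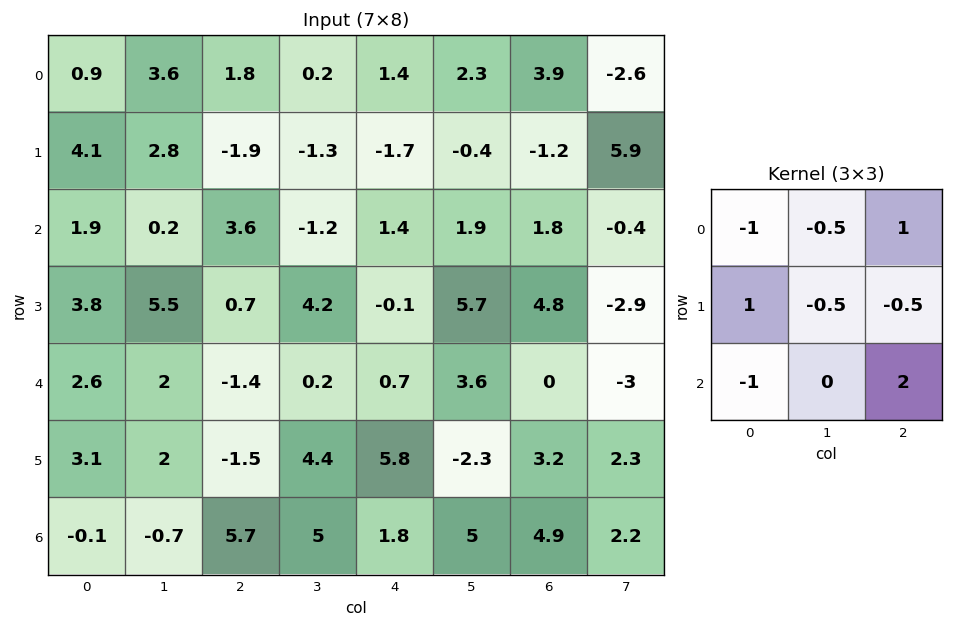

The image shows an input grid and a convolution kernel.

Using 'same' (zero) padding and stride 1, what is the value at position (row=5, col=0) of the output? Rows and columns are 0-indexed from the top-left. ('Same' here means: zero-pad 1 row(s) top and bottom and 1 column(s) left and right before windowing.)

-3.25

The receptive field on the zero-padded input at this output position is [0 2.6 2 / 0 3.1 2 / 0 -0.1 -0.7]. Elementwise product with the kernel and sum: 0·-1 + 2.6·-0.5 + 2·1 + 0·1 + 3.1·-0.5 + 2·-0.5 + 0·-1 + -0.7·2.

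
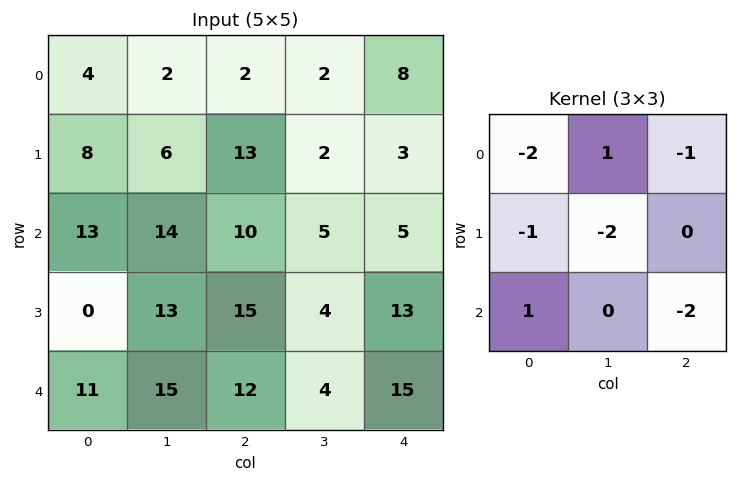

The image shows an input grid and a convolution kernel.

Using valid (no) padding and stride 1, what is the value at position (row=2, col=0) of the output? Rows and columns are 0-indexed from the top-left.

The receptive field on the input at this output position is [13 14 10 / 0 13 15 / 11 15 12]. Elementwise product with the kernel and sum: 13·-2 + 14·1 + 10·-1 + 0·-1 + 13·-2 + 11·1 + 12·-2.

-61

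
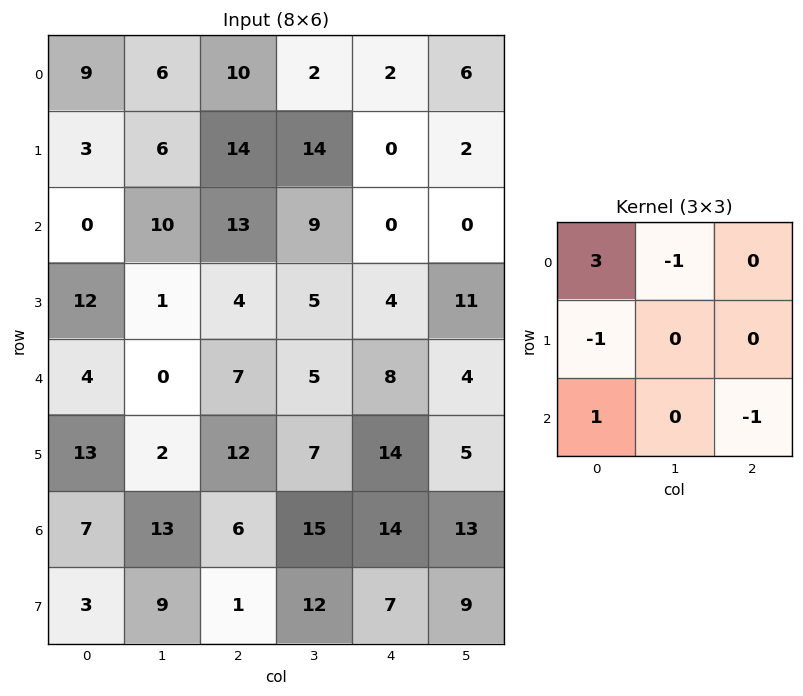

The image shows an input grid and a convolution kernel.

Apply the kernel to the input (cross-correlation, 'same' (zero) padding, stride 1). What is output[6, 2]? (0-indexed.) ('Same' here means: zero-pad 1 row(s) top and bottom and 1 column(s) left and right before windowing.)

The receptive field on the zero-padded input at this output position is [2 12 7 / 13 6 15 / 9 1 12]. Elementwise product with the kernel and sum: 2·3 + 12·-1 + 13·-1 + 9·1 + 12·-1.

-22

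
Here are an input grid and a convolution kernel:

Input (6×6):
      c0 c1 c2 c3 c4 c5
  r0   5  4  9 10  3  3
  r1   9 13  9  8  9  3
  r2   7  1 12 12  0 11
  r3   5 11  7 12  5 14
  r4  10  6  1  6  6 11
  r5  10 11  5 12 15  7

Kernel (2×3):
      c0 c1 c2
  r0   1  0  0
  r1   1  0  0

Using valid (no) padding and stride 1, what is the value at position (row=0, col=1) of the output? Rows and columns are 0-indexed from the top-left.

17

The receptive field on the input at this output position is [4 9 10 / 13 9 8]. Elementwise product with the kernel and sum: 4·1 + 13·1.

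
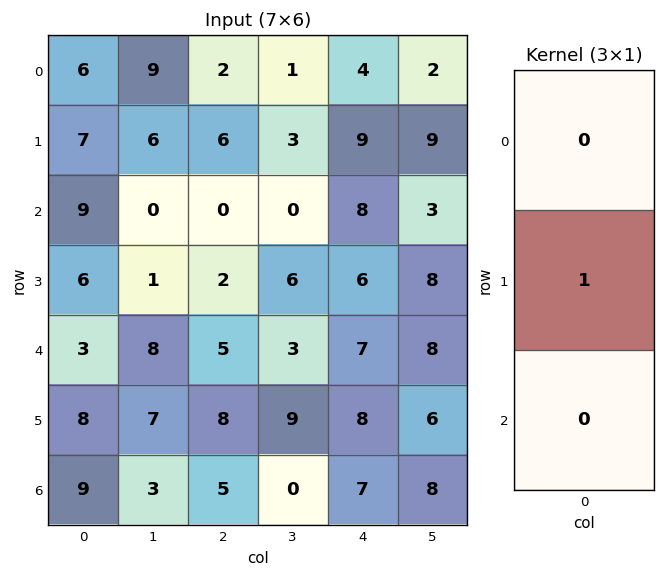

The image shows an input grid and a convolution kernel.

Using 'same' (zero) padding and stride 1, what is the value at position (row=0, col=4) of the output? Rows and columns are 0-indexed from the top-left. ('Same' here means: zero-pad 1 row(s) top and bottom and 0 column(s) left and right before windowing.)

The receptive field on the zero-padded input at this output position is [0 / 4 / 9]. Elementwise product with the kernel and sum: 4·1.

4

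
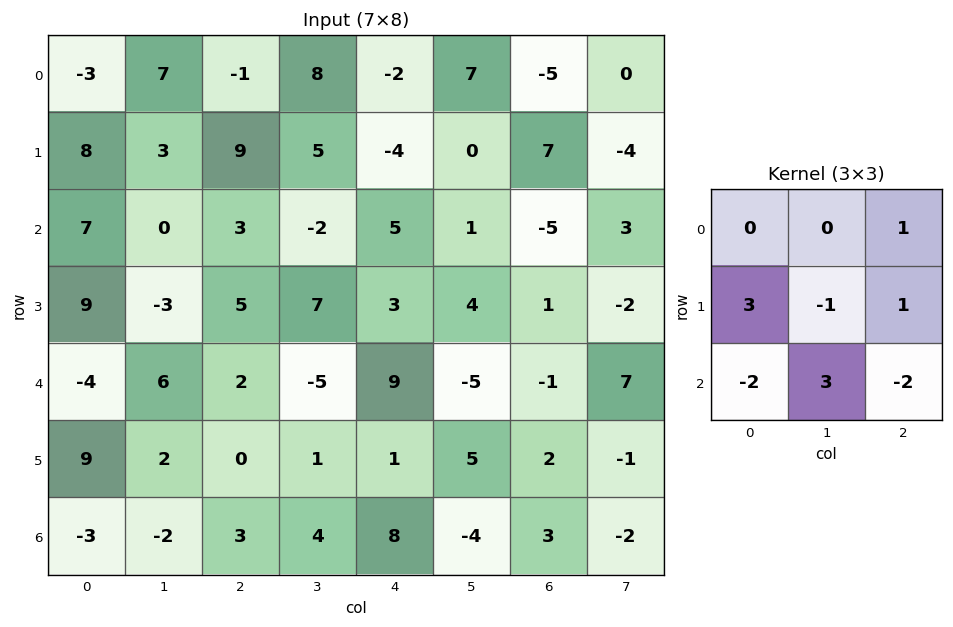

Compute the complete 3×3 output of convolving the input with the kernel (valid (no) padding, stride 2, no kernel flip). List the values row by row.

9 -6 -7
60 -21 -30
21 -1 -35

Output[0,0]: The receptive field on the input at this output position is [-3 7 -1 / 8 3 9 / 7 0 3]. Elementwise product with the kernel and sum: -1·1 + 8·3 + 3·-1 + 9·1 + 7·-2 + 0·3 + 3·-2.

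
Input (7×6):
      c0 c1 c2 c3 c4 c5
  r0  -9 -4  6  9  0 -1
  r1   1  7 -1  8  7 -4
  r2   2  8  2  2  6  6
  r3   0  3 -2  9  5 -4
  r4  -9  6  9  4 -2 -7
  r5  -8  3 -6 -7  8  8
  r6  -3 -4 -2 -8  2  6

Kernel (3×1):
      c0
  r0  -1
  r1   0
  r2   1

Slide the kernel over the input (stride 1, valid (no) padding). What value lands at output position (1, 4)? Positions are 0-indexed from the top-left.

-2

The receptive field on the input at this output position is [7 / 6 / 5]. Elementwise product with the kernel and sum: 7·-1 + 5·1.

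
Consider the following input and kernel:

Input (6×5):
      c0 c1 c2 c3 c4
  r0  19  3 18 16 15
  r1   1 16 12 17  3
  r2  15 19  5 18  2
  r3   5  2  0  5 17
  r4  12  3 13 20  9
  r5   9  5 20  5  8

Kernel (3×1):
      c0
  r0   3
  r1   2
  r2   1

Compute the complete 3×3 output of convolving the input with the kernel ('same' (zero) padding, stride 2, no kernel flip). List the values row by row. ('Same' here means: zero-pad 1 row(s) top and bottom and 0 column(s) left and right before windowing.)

Output[0,0]: The receptive field on the zero-padded input at this output position is [0 / 19 / 1]. Elementwise product with the kernel and sum: 0·3 + 19·2 + 1·1.
Output[0,1]: The receptive field on the zero-padded input at this output position is [0 / 18 / 12]. Elementwise product with the kernel and sum: 0·3 + 18·2 + 12·1.

39 48 33
38 46 30
48 46 77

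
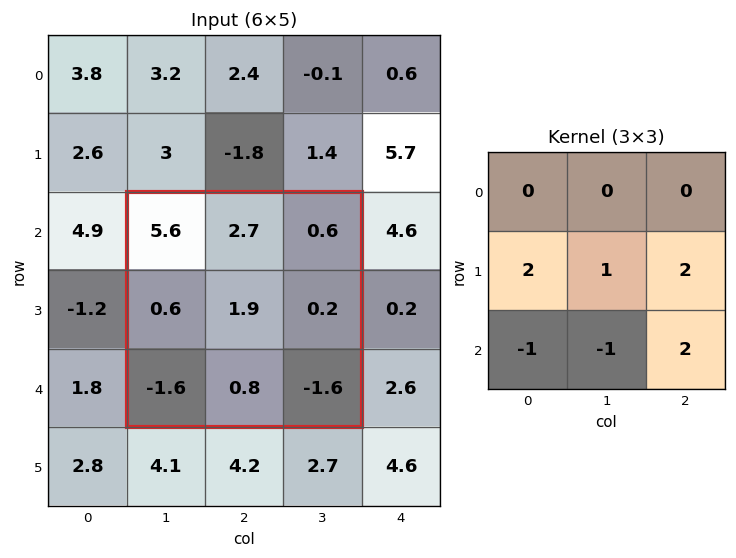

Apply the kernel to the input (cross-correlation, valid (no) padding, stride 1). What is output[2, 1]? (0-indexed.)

1.1

The receptive field on the input at this output position is [5.6 2.7 0.6 / 0.6 1.9 0.2 / -1.6 0.8 -1.6]. Elementwise product with the kernel and sum: 0.6·2 + 1.9·1 + 0.2·2 + -1.6·-1 + 0.8·-1 + -1.6·2.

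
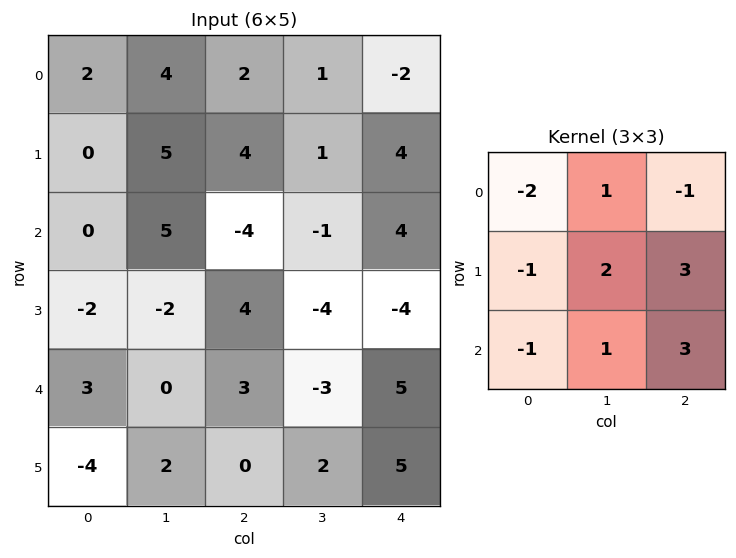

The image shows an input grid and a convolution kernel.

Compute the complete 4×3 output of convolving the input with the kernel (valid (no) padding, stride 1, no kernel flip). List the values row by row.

Output[0,0]: The receptive field on the input at this output position is [2 4 2 / 0 5 4 / 0 5 -4]. Elementwise product with the kernel and sum: 2·-2 + 4·1 + 2·-1 + 0·-1 + 5·2 + 4·3 + 0·-1 + 5·1 + -4·3.
Output[0,1]: The receptive field on the input at this output position is [4 2 1 / 5 4 1 / 5 -4 -1]. Elementwise product with the kernel and sum: 4·-2 + 2·1 + 1·-1 + 5·-1 + 4·2 + 1·3 + 5·-1 + -4·1 + -1·3.

13 -13 24
11 -29 -17
25 -21 -12
10 13 15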